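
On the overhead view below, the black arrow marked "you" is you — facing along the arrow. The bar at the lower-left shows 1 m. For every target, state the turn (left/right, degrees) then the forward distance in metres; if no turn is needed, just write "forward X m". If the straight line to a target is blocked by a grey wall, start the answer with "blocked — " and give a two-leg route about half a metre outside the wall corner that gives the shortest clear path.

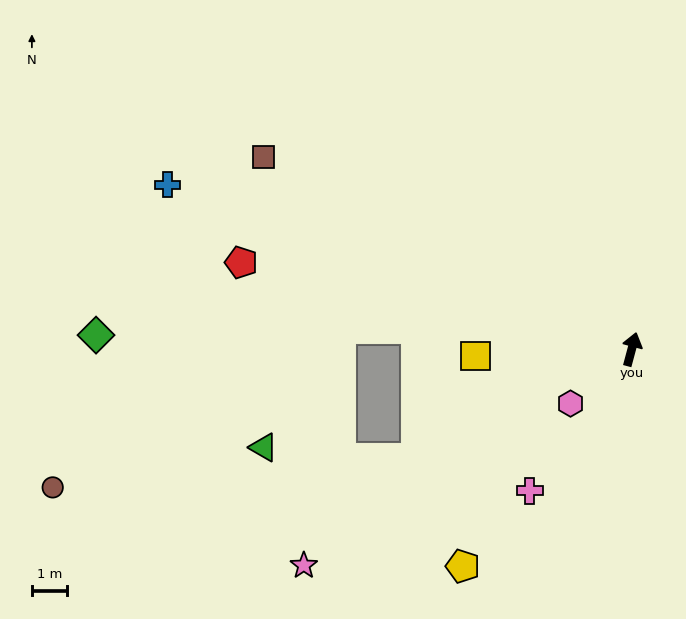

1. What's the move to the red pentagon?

turn left 92°, forward 11.2 m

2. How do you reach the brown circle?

blocked — turn left 132°, forward 6.8 m, then turn right 22°, forward 10.2 m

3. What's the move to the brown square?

turn left 77°, forward 11.7 m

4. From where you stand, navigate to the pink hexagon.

turn left 147°, forward 2.3 m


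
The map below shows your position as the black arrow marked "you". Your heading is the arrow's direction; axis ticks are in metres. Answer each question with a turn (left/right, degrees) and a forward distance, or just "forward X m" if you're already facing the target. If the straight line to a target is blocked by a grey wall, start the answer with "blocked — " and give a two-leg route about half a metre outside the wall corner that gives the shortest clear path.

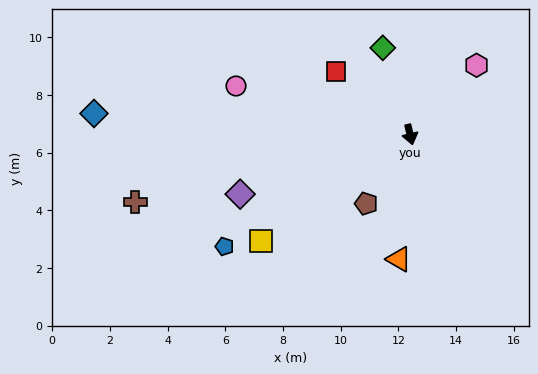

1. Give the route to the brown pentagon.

turn right 46°, forward 2.8 m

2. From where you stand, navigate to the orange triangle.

turn right 18°, forward 4.3 m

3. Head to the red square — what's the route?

turn right 144°, forward 3.4 m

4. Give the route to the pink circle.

turn right 119°, forward 6.3 m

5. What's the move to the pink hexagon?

turn left 123°, forward 3.3 m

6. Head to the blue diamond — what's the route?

turn right 107°, forward 11.0 m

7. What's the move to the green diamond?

turn right 176°, forward 3.1 m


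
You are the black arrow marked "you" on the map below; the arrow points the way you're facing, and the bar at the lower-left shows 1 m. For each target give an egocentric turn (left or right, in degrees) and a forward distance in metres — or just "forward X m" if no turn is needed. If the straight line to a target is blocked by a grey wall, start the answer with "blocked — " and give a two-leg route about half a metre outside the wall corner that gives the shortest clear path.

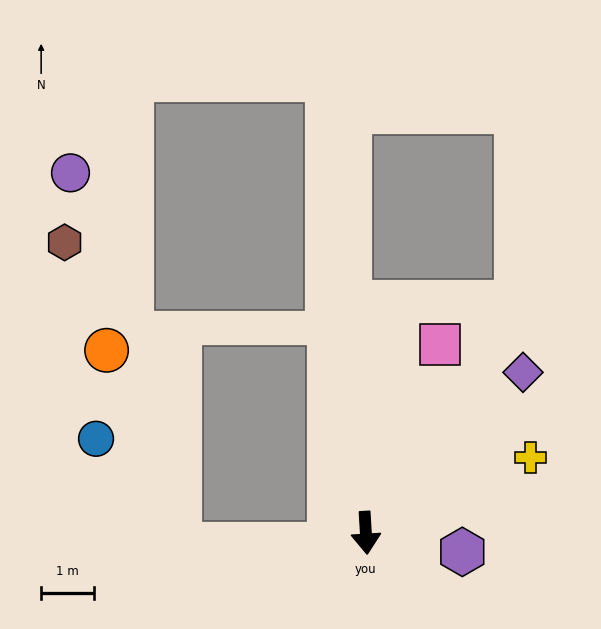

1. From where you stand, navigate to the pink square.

turn left 155°, forward 3.8 m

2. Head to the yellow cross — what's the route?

turn left 111°, forward 3.4 m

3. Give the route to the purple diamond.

turn left 132°, forward 4.2 m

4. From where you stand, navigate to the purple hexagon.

turn left 75°, forward 1.9 m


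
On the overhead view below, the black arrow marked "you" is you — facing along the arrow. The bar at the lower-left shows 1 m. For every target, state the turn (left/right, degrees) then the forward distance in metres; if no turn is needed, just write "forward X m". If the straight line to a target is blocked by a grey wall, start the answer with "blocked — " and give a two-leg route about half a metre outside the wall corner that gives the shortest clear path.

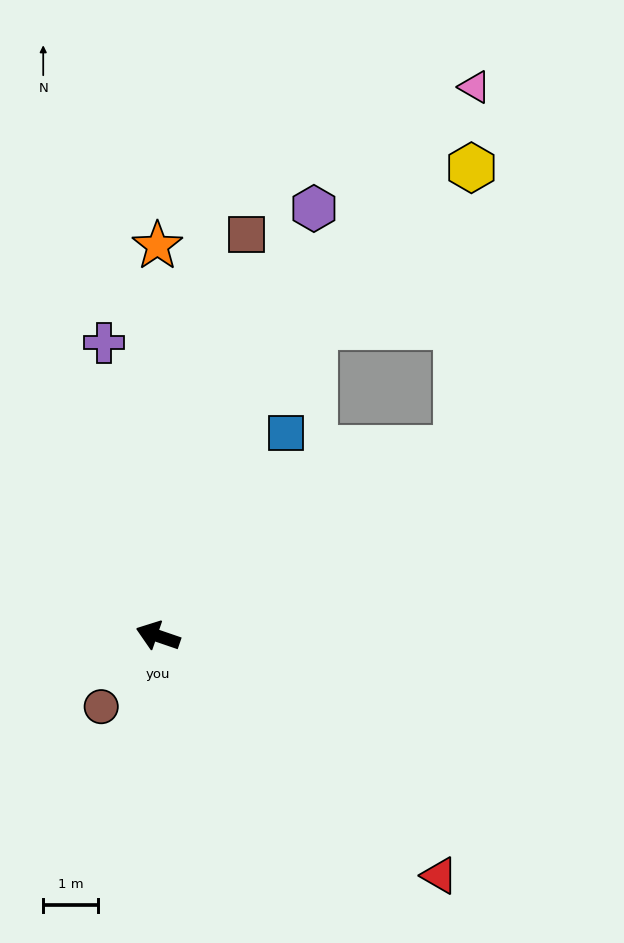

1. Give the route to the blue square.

turn right 103°, forward 4.4 m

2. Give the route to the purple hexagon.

turn right 91°, forward 8.4 m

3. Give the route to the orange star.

turn right 71°, forward 7.2 m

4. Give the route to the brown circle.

turn left 70°, forward 1.7 m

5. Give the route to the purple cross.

turn right 61°, forward 5.5 m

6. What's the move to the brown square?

turn right 83°, forward 7.6 m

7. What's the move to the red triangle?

turn left 159°, forward 6.8 m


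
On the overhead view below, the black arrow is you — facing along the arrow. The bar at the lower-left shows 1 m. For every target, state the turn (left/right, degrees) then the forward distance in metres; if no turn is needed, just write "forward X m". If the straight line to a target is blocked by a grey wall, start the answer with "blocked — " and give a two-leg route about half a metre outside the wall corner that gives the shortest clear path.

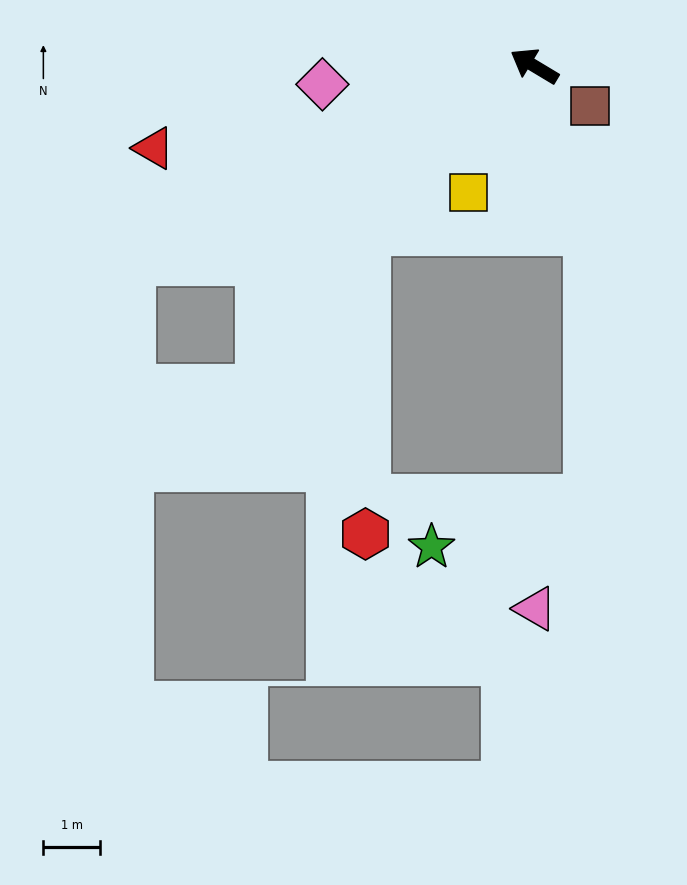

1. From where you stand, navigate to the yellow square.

turn left 94°, forward 2.5 m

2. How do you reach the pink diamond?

turn left 36°, forward 3.7 m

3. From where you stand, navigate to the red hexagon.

blocked — turn left 76°, forward 4.2 m, then turn left 45°, forward 5.3 m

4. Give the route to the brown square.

turn left 175°, forward 1.2 m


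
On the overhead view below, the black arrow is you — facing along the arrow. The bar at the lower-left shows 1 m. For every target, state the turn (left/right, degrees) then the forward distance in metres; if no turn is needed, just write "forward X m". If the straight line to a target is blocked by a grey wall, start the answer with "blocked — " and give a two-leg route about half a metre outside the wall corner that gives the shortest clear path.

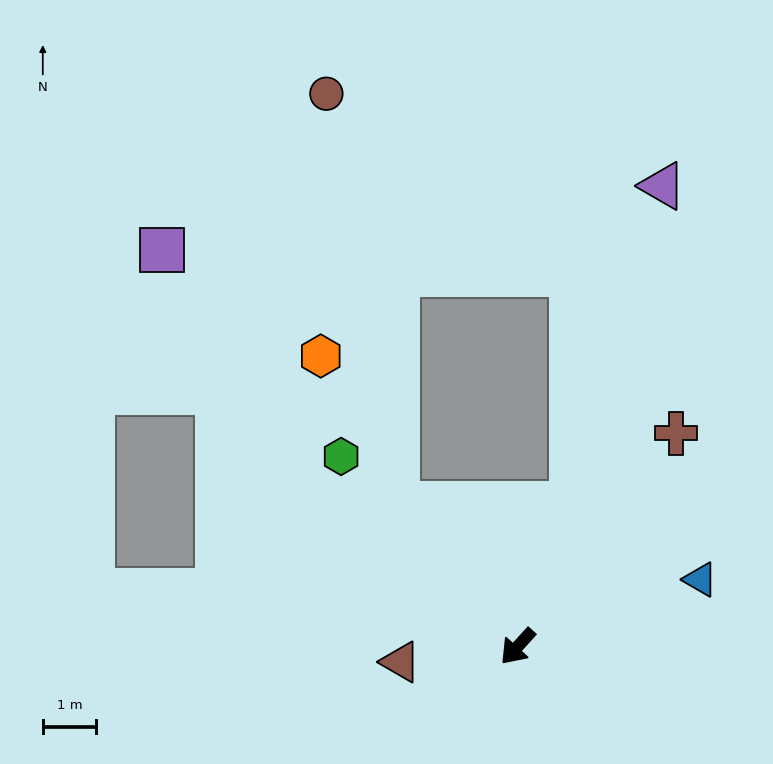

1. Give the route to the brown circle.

blocked — turn right 97°, forward 3.5 m, then turn right 31°, forward 7.7 m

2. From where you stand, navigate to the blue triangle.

turn left 152°, forward 3.6 m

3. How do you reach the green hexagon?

turn right 95°, forward 4.8 m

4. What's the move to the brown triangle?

turn right 40°, forward 2.2 m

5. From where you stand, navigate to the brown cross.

turn right 174°, forward 5.0 m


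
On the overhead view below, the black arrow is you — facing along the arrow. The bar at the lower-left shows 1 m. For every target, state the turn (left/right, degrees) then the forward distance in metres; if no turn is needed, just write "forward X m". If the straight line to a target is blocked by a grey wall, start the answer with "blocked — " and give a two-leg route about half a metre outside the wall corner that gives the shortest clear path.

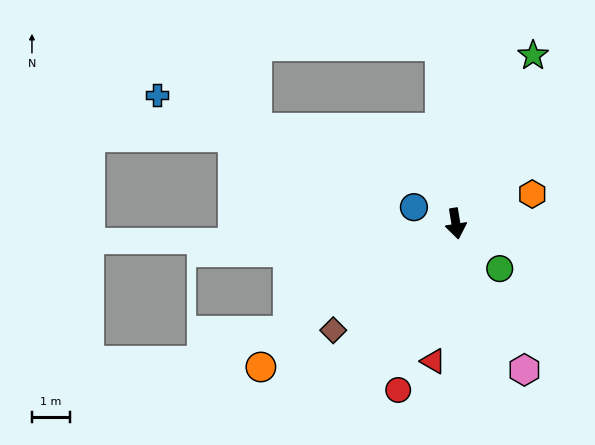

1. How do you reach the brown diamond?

turn right 58°, forward 4.2 m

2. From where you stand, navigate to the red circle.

turn right 28°, forward 4.6 m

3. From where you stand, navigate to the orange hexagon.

turn left 102°, forward 2.1 m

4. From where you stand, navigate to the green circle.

turn left 35°, forward 1.6 m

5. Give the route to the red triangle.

turn right 18°, forward 3.6 m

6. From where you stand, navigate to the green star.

turn left 146°, forward 4.8 m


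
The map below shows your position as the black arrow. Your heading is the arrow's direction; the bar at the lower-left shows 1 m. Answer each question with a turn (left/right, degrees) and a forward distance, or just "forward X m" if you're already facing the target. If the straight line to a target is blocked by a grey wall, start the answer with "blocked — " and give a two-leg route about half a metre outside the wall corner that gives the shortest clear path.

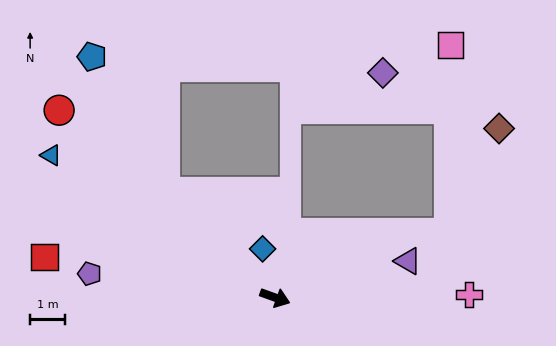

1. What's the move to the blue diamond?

turn left 124°, forward 1.4 m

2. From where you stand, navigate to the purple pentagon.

turn right 167°, forward 5.3 m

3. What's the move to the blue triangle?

turn left 167°, forward 7.5 m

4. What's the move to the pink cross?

turn left 21°, forward 5.5 m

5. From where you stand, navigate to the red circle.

turn left 159°, forward 8.1 m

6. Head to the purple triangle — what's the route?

turn left 35°, forward 3.9 m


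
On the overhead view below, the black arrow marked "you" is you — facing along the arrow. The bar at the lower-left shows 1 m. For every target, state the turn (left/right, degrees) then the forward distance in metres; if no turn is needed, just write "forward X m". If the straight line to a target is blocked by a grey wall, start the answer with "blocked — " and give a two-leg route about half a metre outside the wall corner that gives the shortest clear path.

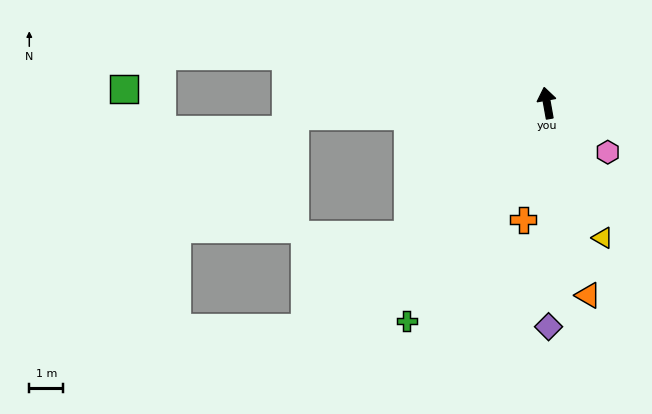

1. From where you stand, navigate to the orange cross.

turn left 158°, forward 3.5 m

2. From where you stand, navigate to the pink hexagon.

turn right 139°, forward 2.3 m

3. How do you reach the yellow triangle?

turn right 168°, forward 4.3 m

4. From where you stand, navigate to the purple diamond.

turn left 170°, forward 6.6 m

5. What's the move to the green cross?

turn left 137°, forward 7.6 m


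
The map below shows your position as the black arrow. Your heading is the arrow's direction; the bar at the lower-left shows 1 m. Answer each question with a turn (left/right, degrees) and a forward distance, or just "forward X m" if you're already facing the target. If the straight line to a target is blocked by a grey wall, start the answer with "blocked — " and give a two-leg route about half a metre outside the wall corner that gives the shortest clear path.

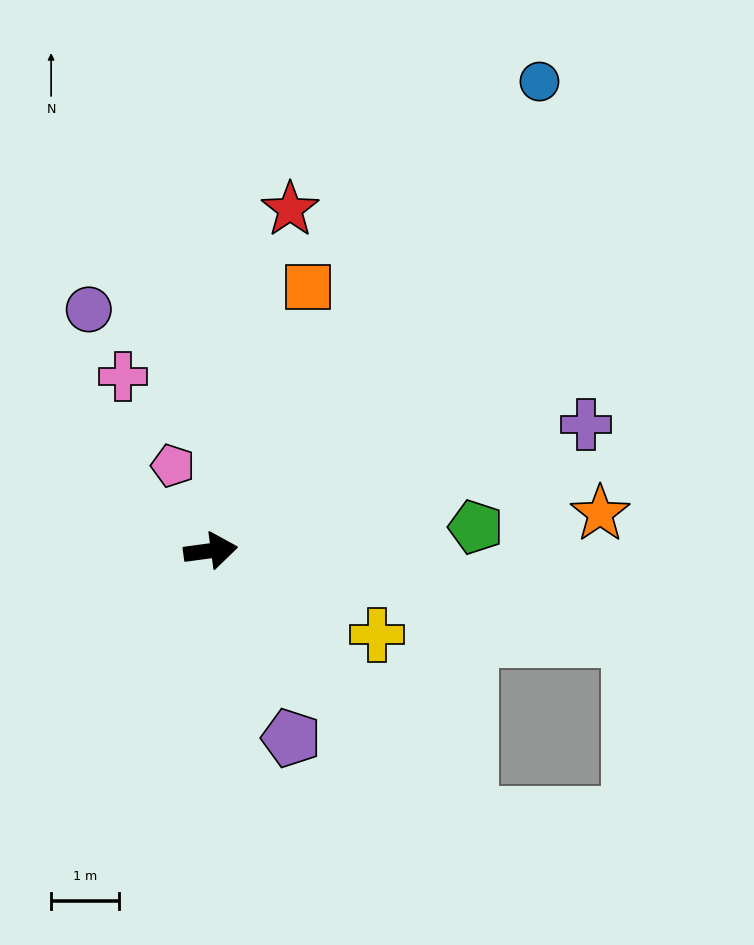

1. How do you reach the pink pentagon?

turn left 106°, forward 1.4 m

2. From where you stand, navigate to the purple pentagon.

turn right 74°, forward 3.0 m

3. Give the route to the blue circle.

turn left 47°, forward 8.4 m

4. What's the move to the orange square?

turn left 62°, forward 4.1 m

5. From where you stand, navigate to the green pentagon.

turn right 3°, forward 3.9 m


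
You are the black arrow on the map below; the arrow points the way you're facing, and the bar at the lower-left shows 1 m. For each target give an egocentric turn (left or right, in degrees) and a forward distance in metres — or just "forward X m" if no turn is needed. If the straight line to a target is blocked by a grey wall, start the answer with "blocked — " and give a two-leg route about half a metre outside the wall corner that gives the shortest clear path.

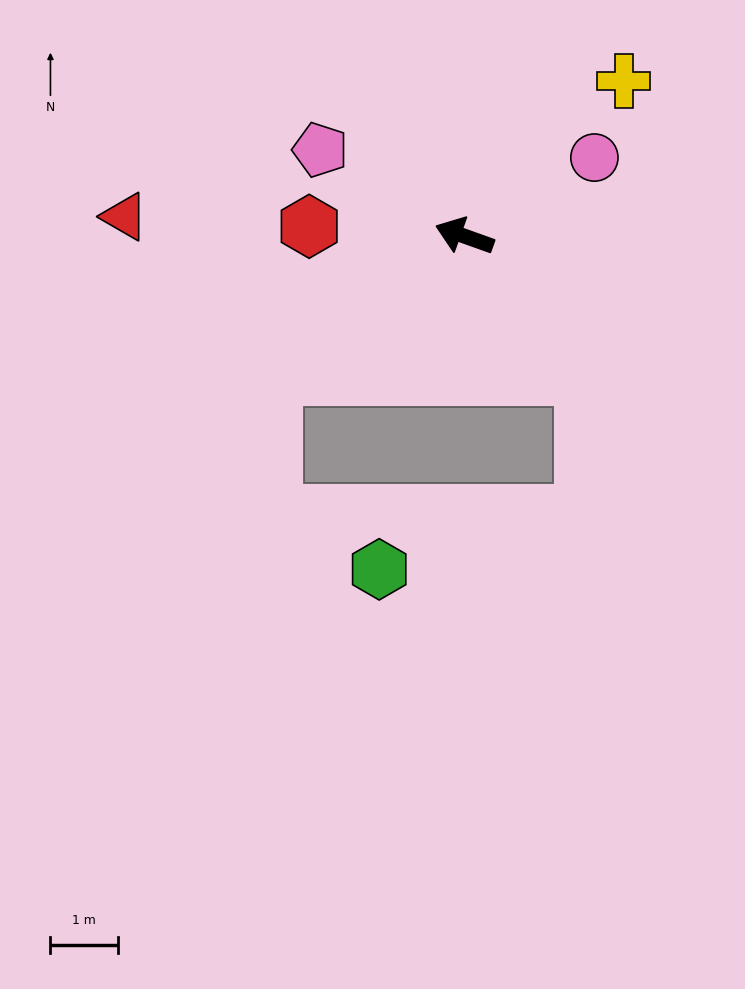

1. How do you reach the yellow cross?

turn right 116°, forward 3.3 m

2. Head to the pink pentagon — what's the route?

turn right 11°, forward 2.5 m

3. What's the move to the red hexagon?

turn left 16°, forward 2.3 m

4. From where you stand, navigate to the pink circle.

turn right 129°, forward 2.2 m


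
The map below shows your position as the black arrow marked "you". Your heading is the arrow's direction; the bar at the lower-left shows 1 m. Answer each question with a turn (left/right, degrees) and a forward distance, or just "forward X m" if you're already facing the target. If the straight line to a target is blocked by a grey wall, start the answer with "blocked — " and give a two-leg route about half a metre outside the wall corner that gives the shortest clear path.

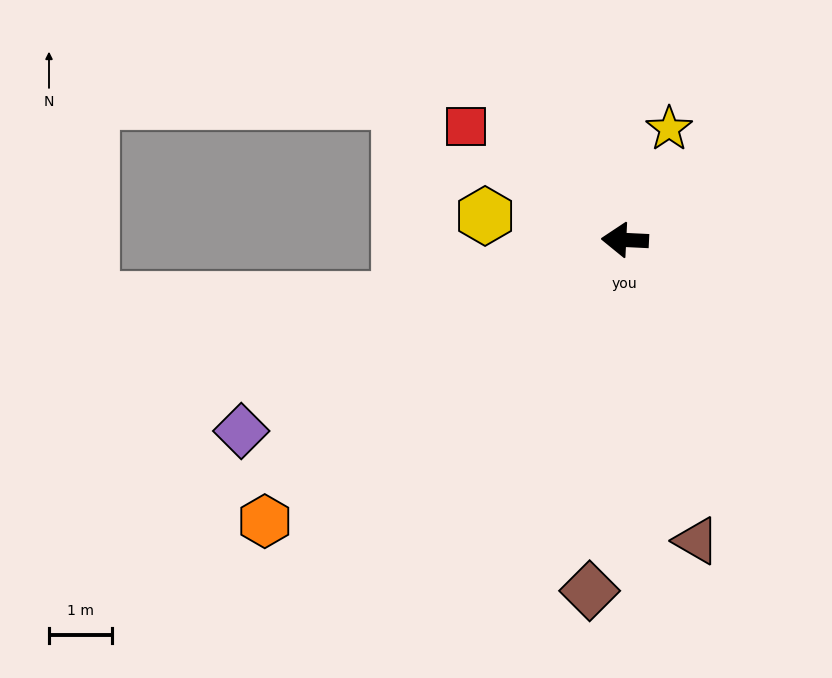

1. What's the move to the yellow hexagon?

turn right 7°, forward 2.3 m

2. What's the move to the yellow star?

turn right 109°, forward 1.9 m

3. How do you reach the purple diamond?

turn left 29°, forward 6.8 m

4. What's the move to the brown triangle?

turn left 106°, forward 4.9 m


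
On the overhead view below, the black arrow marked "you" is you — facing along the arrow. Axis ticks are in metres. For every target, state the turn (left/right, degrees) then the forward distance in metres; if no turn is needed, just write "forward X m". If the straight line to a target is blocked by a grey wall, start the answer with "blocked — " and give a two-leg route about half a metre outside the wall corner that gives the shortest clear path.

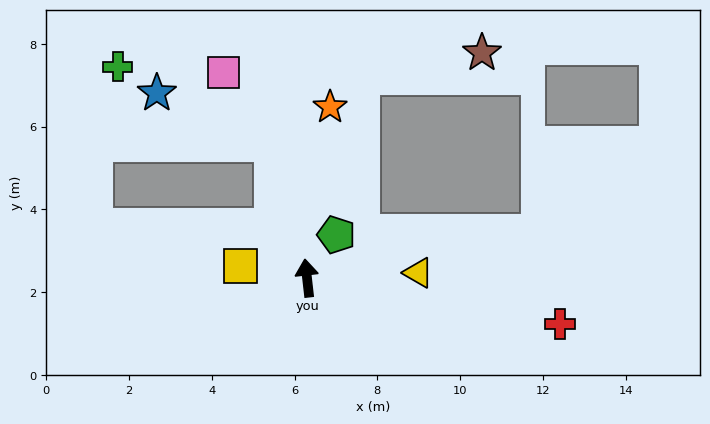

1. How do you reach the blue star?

blocked — turn left 8°, forward 3.3 m, then turn left 51°, forward 3.0 m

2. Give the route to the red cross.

turn right 107°, forward 6.2 m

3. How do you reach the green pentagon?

turn right 41°, forward 1.3 m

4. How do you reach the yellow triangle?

turn right 94°, forward 2.7 m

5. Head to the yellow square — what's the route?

turn left 73°, forward 1.6 m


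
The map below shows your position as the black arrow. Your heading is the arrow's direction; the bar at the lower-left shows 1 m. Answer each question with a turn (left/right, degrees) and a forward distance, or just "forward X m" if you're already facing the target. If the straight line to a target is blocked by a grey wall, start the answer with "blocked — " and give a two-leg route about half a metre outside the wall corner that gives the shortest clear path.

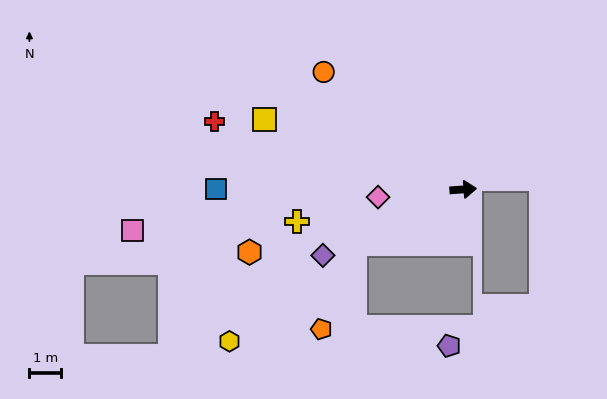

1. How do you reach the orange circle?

turn left 136°, forward 5.8 m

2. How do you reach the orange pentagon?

blocked — turn right 158°, forward 3.9 m, then turn left 44°, forward 2.9 m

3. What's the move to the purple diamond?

turn right 159°, forward 4.9 m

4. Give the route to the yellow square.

turn left 157°, forward 6.7 m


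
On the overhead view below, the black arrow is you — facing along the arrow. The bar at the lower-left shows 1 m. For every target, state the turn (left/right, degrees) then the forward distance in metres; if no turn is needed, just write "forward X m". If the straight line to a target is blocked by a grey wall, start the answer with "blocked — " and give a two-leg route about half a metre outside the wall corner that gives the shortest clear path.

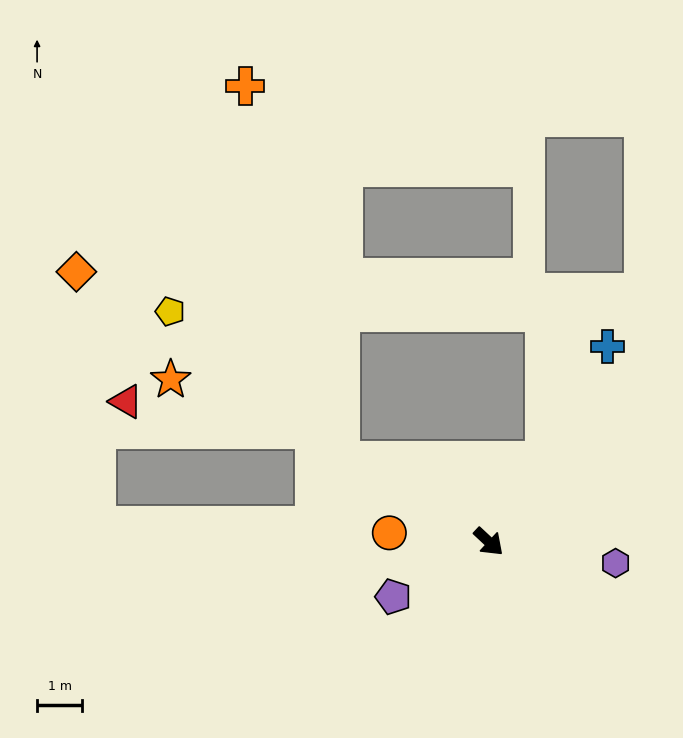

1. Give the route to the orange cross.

blocked — turn right 166°, forward 3.8 m, then turn right 47°, forward 8.6 m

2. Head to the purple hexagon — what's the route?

turn left 33°, forward 2.9 m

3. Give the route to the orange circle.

turn right 142°, forward 2.2 m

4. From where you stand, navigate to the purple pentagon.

turn right 107°, forward 2.4 m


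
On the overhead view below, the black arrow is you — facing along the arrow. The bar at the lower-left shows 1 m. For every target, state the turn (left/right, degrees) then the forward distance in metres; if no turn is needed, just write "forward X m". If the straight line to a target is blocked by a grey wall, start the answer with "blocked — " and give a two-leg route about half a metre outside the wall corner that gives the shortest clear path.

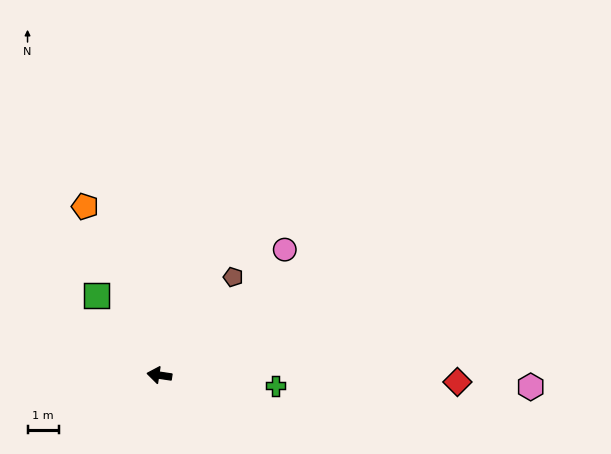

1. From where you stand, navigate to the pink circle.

turn right 126°, forward 5.7 m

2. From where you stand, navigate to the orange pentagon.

turn right 58°, forward 6.0 m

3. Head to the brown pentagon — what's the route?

turn right 118°, forward 4.0 m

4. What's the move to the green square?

turn right 43°, forward 3.3 m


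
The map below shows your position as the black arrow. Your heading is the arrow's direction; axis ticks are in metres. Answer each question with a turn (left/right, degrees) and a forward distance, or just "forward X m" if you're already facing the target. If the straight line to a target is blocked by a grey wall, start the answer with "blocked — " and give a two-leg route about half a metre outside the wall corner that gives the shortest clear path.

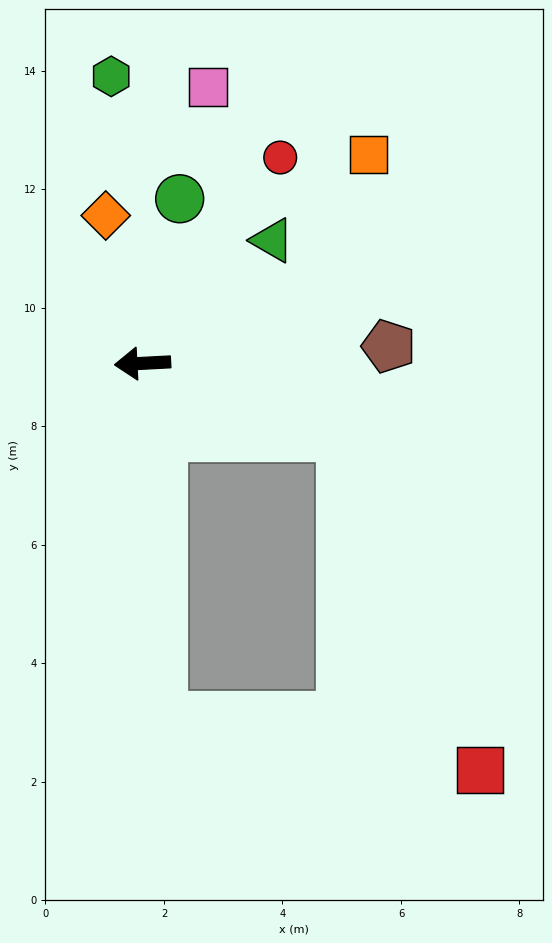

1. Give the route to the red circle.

turn right 127°, forward 4.2 m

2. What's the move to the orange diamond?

turn right 79°, forward 2.6 m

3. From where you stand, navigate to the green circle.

turn right 106°, forward 2.8 m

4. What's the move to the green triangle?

turn right 140°, forward 3.0 m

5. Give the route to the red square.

blocked — turn left 157°, forward 3.6 m, then turn right 48°, forward 6.1 m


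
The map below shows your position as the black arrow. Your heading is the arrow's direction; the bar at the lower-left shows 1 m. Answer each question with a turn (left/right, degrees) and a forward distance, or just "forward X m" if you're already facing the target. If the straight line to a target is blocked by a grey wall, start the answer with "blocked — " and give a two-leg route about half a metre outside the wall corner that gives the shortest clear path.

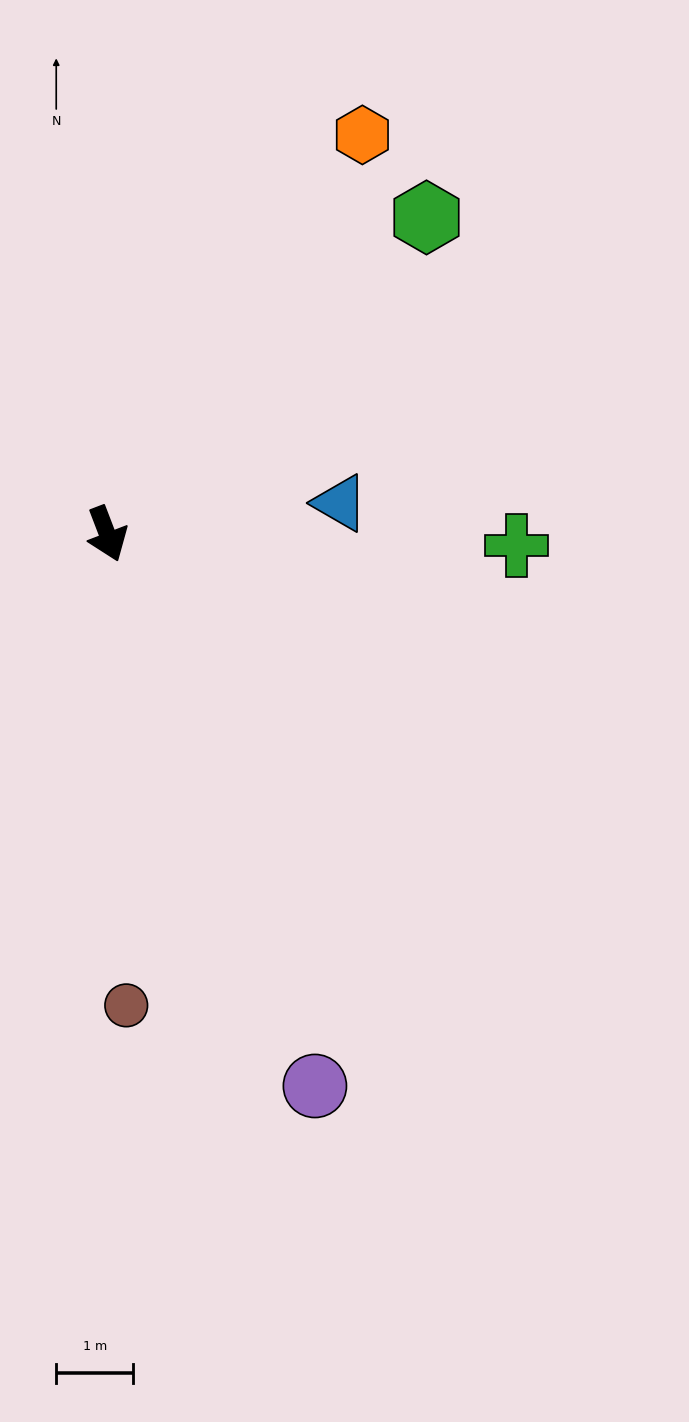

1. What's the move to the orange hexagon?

turn left 126°, forward 6.2 m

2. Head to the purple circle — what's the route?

forward 7.7 m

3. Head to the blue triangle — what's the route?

turn left 77°, forward 3.1 m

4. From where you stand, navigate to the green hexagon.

turn left 114°, forward 5.9 m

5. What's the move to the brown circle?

turn right 19°, forward 6.1 m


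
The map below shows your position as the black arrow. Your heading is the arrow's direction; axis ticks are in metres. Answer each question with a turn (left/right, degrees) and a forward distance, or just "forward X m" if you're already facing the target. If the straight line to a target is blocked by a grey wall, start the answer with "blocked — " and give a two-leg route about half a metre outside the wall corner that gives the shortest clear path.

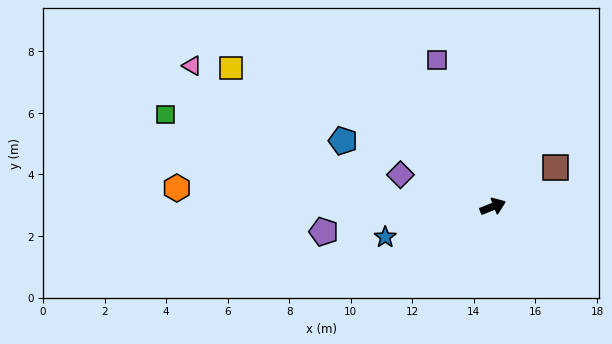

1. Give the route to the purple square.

turn left 89°, forward 5.1 m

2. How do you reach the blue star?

turn left 174°, forward 3.6 m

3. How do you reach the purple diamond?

turn left 140°, forward 3.2 m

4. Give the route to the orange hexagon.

turn left 155°, forward 10.3 m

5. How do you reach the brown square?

turn left 10°, forward 2.4 m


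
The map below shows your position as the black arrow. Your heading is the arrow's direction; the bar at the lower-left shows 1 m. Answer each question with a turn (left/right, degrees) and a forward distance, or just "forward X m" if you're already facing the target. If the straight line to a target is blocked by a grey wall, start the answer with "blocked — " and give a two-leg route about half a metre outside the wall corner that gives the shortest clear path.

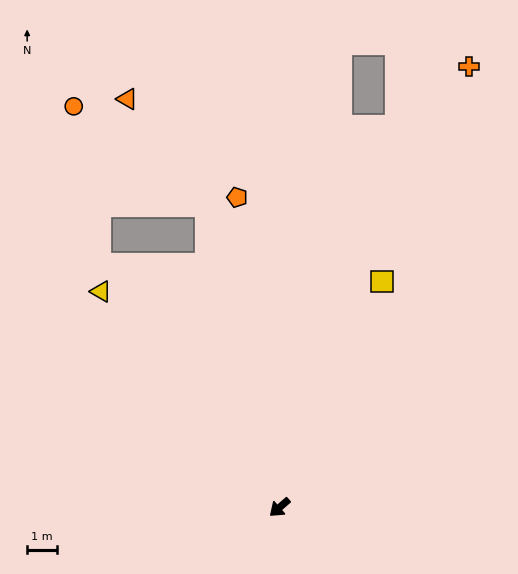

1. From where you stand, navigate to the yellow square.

turn right 155°, forward 8.2 m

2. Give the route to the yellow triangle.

turn right 91°, forward 9.3 m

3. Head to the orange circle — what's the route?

blocked — turn right 118°, forward 10.3 m, then turn left 41°, forward 5.5 m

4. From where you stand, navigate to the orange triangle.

blocked — turn right 118°, forward 10.3 m, then turn left 24°, forward 4.4 m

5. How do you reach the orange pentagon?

turn right 123°, forward 10.4 m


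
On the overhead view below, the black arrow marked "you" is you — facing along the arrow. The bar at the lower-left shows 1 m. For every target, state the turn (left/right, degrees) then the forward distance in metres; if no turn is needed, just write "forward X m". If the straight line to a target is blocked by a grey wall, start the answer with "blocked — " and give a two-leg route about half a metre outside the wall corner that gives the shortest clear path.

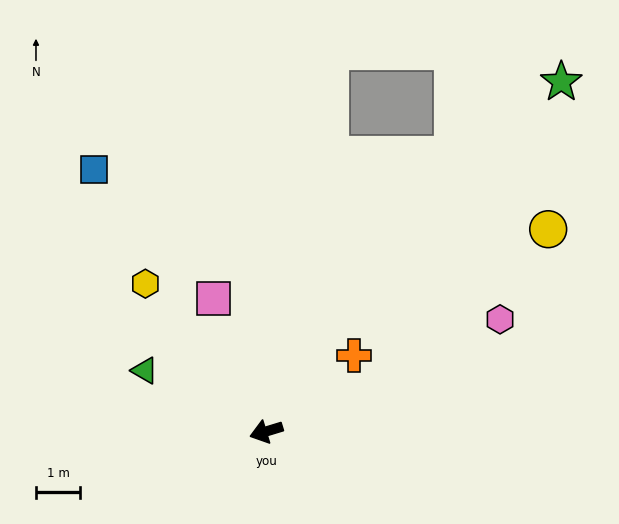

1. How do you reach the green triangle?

turn right 44°, forward 3.1 m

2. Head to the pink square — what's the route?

turn right 85°, forward 3.2 m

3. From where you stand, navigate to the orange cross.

turn right 156°, forward 2.6 m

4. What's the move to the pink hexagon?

turn right 171°, forward 5.9 m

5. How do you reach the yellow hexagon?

turn right 68°, forward 4.3 m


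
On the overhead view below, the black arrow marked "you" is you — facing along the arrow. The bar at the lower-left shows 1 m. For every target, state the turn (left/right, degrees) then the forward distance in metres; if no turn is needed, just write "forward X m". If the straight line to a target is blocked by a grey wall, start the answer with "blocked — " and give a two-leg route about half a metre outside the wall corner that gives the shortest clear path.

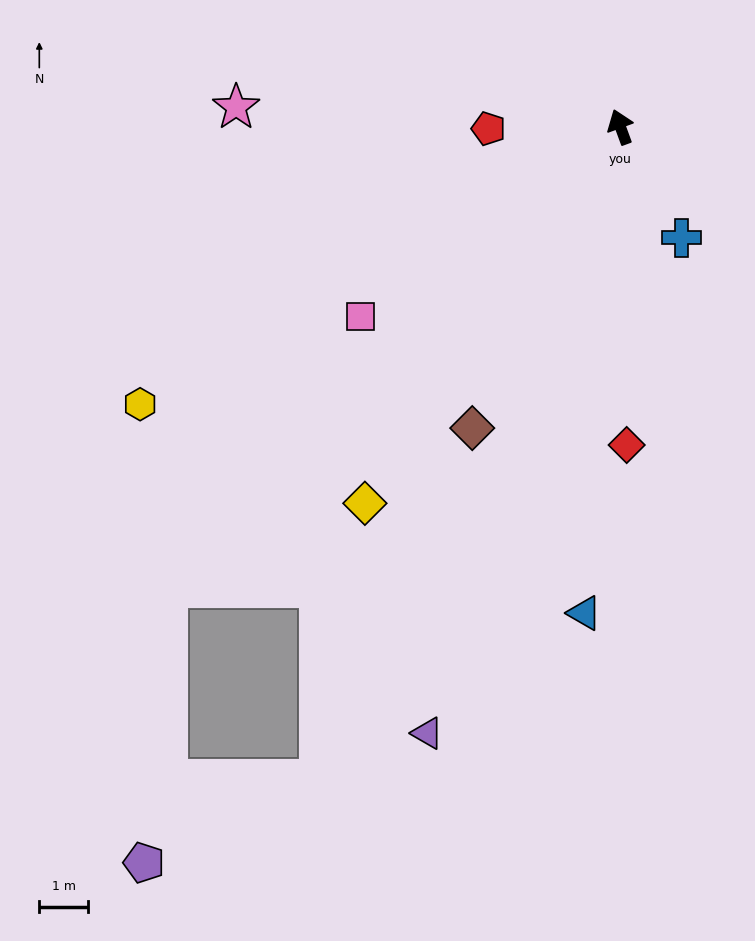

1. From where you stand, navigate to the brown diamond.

turn left 134°, forward 6.9 m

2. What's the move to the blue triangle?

turn left 156°, forward 10.0 m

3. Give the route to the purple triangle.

turn left 142°, forward 13.0 m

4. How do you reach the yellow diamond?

turn left 126°, forward 9.3 m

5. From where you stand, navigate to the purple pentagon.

blocked — turn left 115°, forward 13.2 m, then turn left 40°, forward 5.7 m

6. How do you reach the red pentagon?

turn left 71°, forward 2.7 m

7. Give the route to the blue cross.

turn right 171°, forward 2.6 m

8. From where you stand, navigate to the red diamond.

turn left 161°, forward 6.5 m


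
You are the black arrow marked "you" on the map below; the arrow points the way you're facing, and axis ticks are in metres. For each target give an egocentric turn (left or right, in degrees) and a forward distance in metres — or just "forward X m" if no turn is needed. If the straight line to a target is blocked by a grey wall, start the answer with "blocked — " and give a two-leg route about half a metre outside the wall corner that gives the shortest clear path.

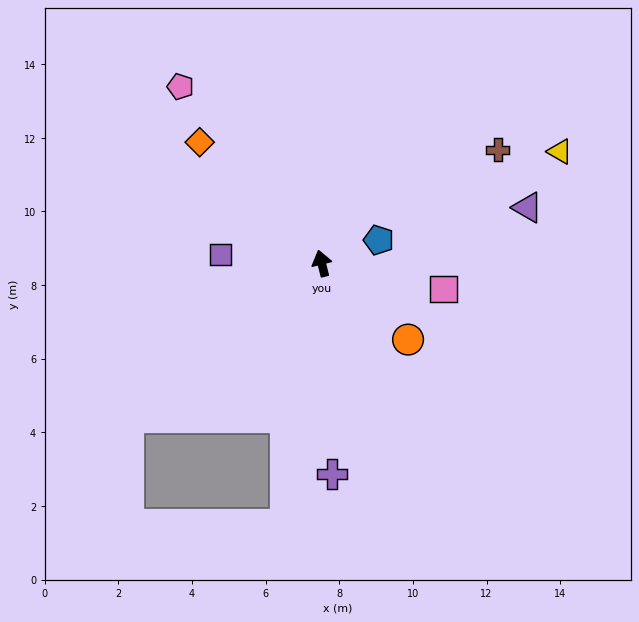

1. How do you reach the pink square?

turn right 116°, forward 3.4 m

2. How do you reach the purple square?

turn left 71°, forward 2.8 m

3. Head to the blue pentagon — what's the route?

turn right 82°, forward 1.7 m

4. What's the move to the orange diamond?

turn left 31°, forward 4.7 m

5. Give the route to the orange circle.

turn right 145°, forward 3.1 m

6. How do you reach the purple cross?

turn left 169°, forward 5.7 m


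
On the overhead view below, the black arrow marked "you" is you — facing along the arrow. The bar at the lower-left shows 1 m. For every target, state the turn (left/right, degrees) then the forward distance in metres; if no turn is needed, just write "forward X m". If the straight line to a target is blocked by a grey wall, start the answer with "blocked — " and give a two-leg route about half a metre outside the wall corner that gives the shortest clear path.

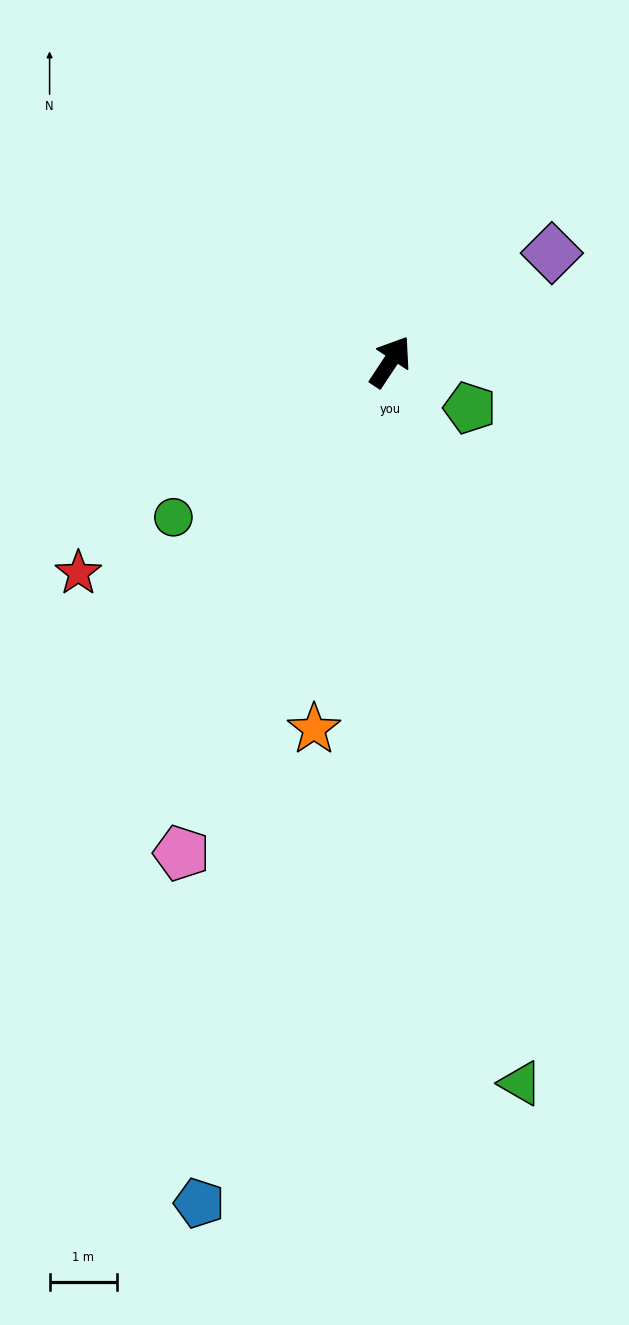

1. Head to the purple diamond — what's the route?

turn right 23°, forward 2.9 m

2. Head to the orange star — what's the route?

turn right 158°, forward 5.6 m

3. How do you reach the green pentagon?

turn right 87°, forward 1.4 m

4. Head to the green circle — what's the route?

turn left 159°, forward 4.0 m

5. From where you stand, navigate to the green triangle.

turn right 136°, forward 10.9 m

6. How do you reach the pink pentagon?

turn right 170°, forward 7.9 m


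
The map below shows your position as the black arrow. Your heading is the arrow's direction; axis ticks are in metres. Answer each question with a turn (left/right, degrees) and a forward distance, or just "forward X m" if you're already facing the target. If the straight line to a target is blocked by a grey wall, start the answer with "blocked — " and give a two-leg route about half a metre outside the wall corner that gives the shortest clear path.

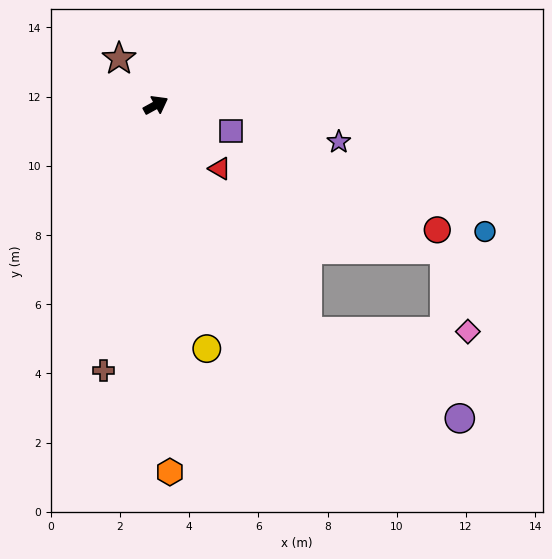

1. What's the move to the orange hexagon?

turn right 117°, forward 10.6 m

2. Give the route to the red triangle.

turn right 74°, forward 2.6 m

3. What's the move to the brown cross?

turn right 130°, forward 7.8 m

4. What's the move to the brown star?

turn left 100°, forward 1.7 m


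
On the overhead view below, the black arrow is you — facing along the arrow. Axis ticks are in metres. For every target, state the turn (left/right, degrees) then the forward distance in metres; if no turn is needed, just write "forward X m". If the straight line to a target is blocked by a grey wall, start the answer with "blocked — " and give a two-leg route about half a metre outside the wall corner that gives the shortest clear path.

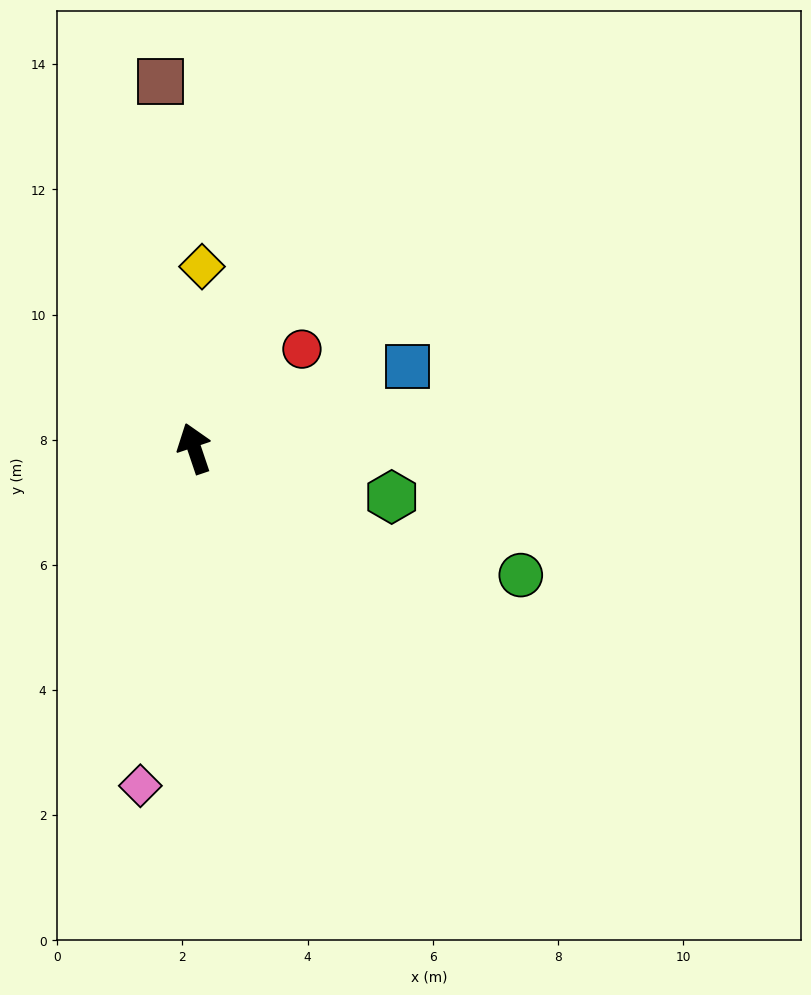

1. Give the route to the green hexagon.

turn right 122°, forward 3.2 m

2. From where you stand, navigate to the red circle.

turn right 66°, forward 2.3 m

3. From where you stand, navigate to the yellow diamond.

turn right 21°, forward 2.9 m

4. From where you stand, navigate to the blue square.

turn right 88°, forward 3.6 m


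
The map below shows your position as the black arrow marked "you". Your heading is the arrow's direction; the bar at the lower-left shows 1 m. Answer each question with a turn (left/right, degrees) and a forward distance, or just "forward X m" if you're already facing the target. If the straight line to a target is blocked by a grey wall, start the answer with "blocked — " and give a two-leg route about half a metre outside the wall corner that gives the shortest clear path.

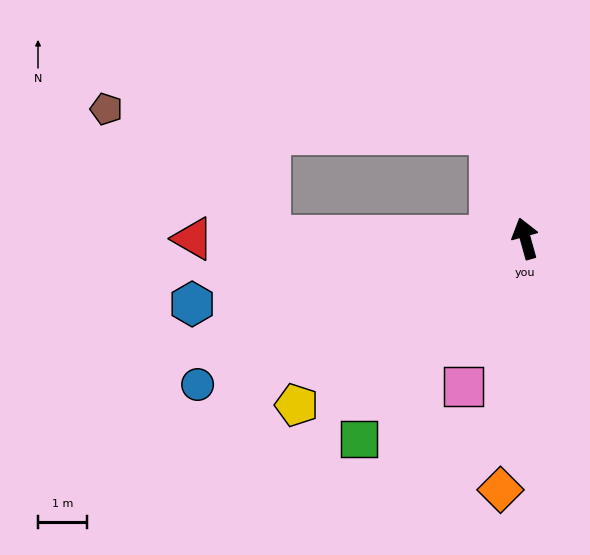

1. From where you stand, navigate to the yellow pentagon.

turn left 110°, forward 5.8 m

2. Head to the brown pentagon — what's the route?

blocked — turn left 74°, forward 5.3 m, then turn right 37°, forward 4.3 m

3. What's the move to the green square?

turn left 125°, forward 5.4 m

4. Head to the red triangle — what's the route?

turn left 74°, forward 6.8 m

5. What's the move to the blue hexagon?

turn left 86°, forward 7.0 m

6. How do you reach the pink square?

turn left 142°, forward 3.3 m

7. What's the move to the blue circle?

turn left 98°, forward 7.4 m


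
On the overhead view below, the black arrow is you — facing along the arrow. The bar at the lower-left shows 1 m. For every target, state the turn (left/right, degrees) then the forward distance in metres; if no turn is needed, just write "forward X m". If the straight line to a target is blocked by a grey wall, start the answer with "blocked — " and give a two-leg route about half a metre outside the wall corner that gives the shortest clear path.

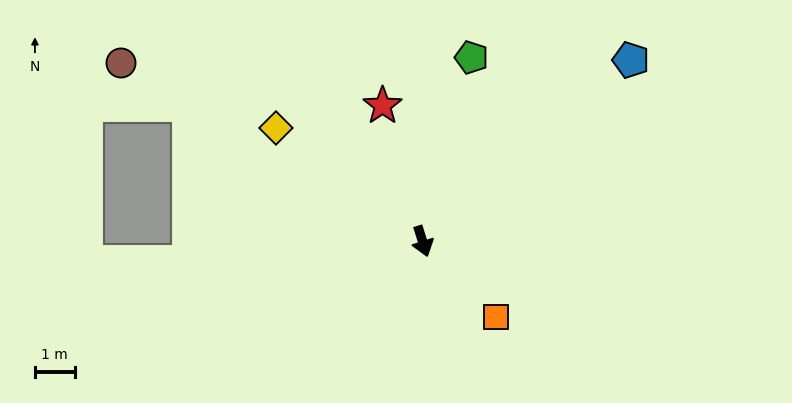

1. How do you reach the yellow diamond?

turn right 145°, forward 4.7 m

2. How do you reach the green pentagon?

turn left 148°, forward 4.8 m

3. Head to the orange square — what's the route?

turn left 27°, forward 2.7 m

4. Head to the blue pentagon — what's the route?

turn left 114°, forward 7.0 m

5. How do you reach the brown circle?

turn right 138°, forward 8.8 m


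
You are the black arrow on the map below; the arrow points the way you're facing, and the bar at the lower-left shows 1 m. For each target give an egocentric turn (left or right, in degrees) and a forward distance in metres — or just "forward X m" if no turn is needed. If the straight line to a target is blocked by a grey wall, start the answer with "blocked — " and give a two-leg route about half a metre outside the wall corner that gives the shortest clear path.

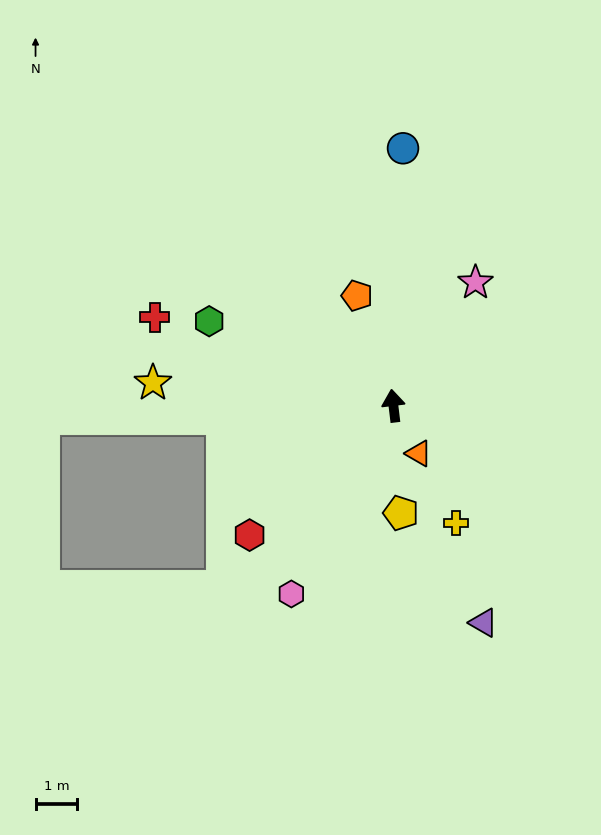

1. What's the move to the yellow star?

turn left 78°, forward 5.8 m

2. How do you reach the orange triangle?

turn right 159°, forward 1.3 m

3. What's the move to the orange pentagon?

turn left 11°, forward 2.8 m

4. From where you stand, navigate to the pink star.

turn right 40°, forward 3.6 m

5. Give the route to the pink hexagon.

turn left 145°, forward 5.2 m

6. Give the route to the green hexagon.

turn left 59°, forward 4.9 m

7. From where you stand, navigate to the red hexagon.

turn left 125°, forward 4.7 m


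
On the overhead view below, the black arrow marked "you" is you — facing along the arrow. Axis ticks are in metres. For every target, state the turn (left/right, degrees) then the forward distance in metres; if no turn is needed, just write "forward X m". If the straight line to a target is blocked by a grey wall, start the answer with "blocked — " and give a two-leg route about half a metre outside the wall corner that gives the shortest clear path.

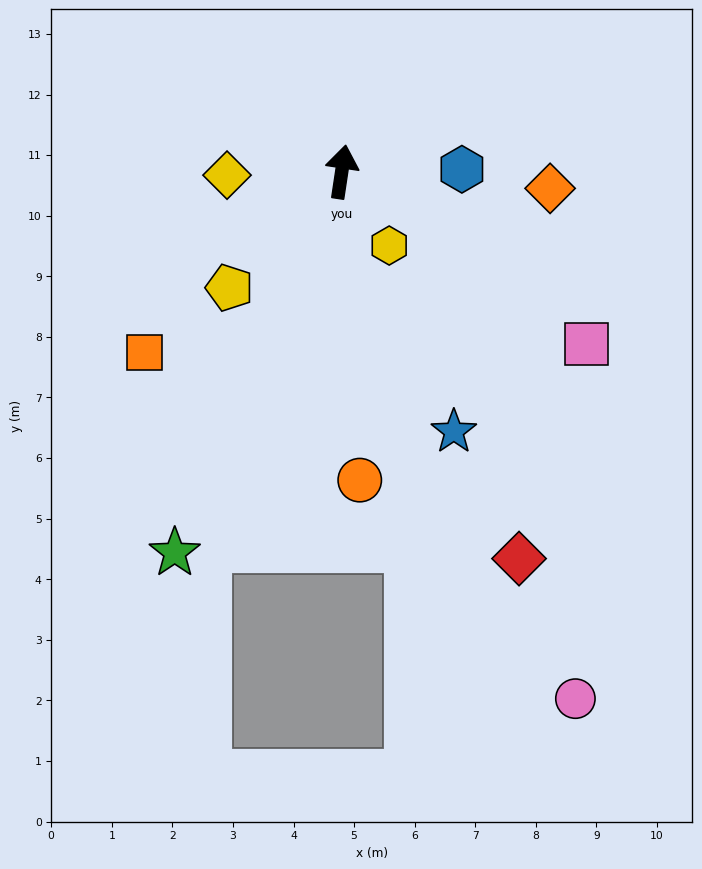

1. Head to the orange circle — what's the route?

turn right 168°, forward 5.1 m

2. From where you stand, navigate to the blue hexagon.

turn right 80°, forward 2.0 m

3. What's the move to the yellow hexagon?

turn right 139°, forward 1.4 m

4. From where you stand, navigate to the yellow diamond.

turn left 100°, forward 1.9 m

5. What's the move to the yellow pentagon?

turn left 144°, forward 2.7 m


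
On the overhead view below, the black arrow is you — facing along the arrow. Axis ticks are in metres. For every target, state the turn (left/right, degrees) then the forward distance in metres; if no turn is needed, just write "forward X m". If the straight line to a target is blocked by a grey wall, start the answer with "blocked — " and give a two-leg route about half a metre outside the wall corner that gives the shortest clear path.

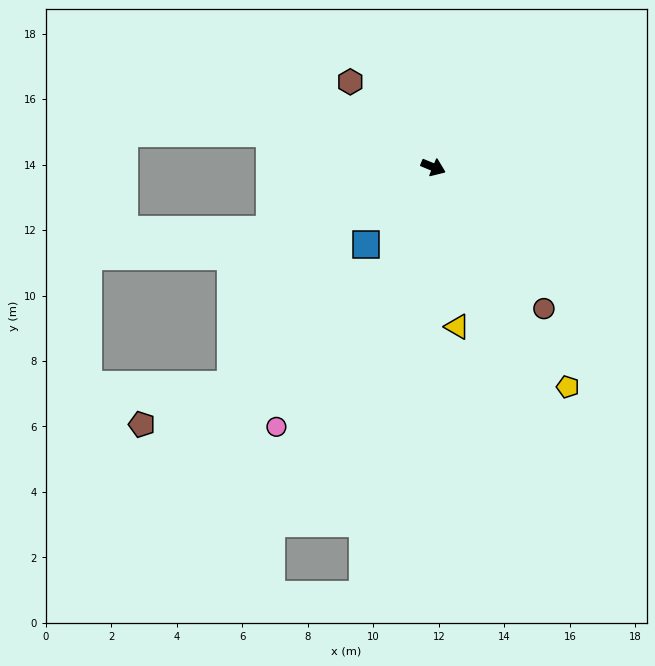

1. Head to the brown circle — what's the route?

turn right 30°, forward 5.5 m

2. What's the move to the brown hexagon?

turn left 157°, forward 3.6 m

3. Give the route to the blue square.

turn right 109°, forward 3.1 m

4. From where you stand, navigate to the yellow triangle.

turn right 59°, forward 4.9 m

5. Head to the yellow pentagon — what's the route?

turn right 36°, forward 7.9 m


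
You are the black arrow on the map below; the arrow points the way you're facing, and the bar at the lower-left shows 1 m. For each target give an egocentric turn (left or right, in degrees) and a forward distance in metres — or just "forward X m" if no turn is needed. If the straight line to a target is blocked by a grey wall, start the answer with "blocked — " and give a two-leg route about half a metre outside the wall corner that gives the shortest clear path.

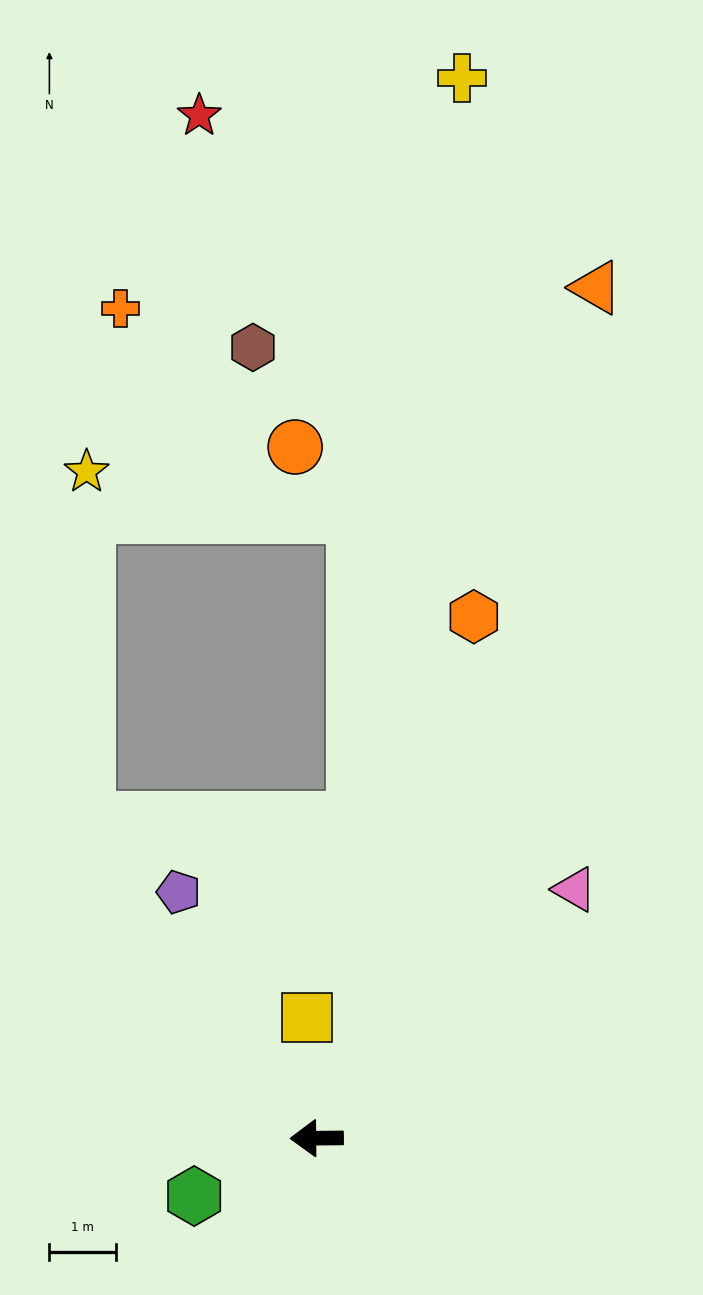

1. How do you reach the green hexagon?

turn left 25°, forward 2.0 m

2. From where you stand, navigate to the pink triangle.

turn right 137°, forward 5.4 m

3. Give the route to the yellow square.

turn right 86°, forward 1.8 m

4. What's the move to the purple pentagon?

turn right 61°, forward 4.2 m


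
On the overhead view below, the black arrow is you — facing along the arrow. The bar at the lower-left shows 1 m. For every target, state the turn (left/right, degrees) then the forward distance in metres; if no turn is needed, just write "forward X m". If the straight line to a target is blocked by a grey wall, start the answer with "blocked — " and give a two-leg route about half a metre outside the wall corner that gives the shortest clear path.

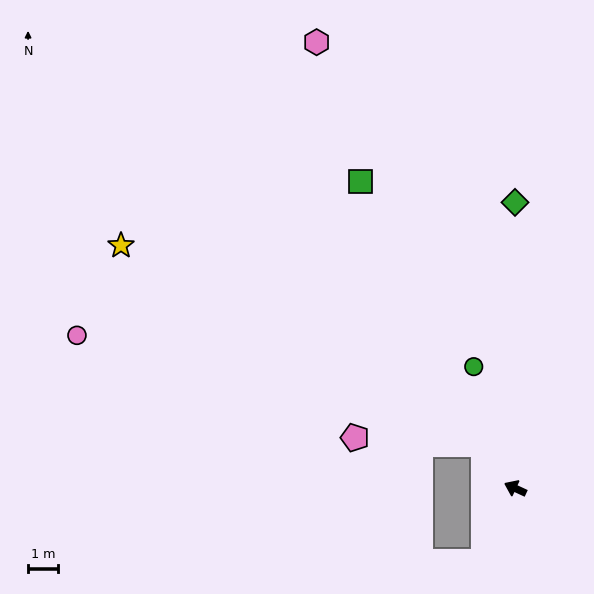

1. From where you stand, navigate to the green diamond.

turn right 65°, forward 9.6 m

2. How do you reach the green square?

turn right 38°, forward 11.5 m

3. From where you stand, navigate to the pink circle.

blocked — turn right 29°, forward 1.8 m, then turn left 39°, forward 14.1 m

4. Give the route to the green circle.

turn right 46°, forward 4.3 m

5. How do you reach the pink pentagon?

blocked — turn right 29°, forward 1.8 m, then turn left 51°, forward 4.3 m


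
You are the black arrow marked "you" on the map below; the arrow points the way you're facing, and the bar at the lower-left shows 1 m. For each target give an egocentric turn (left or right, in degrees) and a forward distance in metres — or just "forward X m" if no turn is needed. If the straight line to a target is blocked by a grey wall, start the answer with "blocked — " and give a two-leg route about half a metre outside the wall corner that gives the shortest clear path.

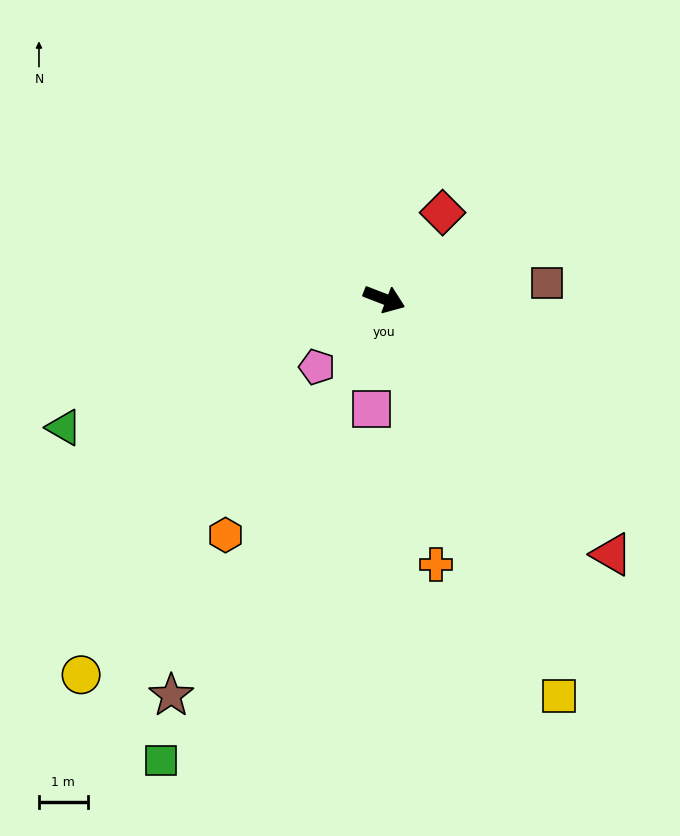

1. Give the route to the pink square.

turn right 76°, forward 2.3 m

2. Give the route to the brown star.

turn right 97°, forward 9.3 m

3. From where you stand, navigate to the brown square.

turn left 27°, forward 3.4 m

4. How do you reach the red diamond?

turn left 77°, forward 2.1 m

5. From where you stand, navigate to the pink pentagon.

turn right 114°, forward 2.0 m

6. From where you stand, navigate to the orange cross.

turn right 58°, forward 5.6 m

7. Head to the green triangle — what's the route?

turn right 137°, forward 7.1 m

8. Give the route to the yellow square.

turn right 45°, forward 8.9 m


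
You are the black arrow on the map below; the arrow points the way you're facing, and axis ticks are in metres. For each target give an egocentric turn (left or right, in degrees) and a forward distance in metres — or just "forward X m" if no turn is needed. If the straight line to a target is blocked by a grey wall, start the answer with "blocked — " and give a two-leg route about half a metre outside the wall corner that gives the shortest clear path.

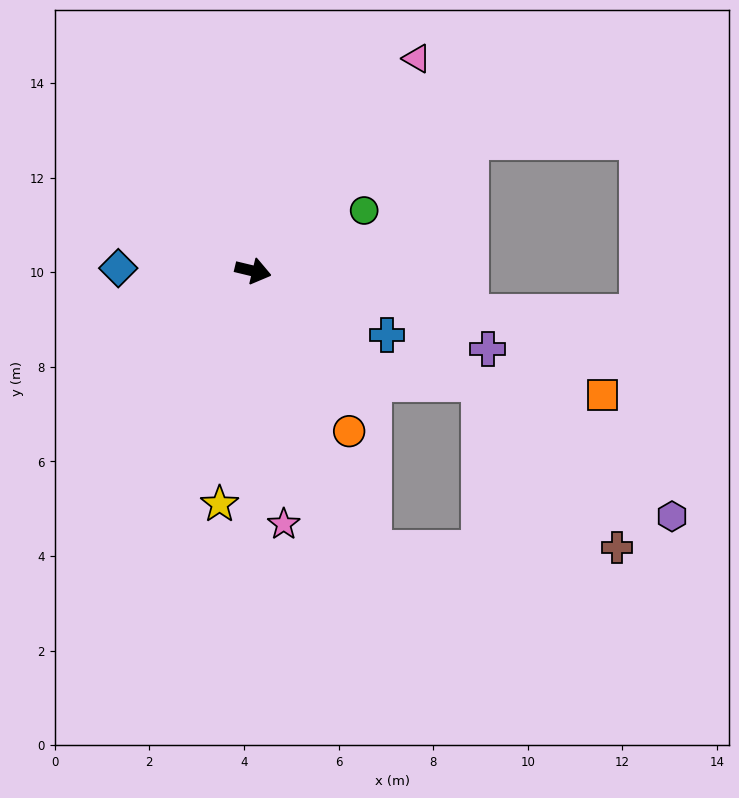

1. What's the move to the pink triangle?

turn left 66°, forward 5.7 m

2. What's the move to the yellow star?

turn right 85°, forward 5.0 m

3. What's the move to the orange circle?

turn right 46°, forward 3.9 m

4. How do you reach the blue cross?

turn right 12°, forward 3.1 m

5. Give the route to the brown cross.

blocked — turn right 54°, forward 6.4 m, then turn left 68°, forward 5.2 m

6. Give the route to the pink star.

turn right 70°, forward 5.4 m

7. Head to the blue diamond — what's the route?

turn right 168°, forward 2.9 m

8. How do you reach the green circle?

turn left 42°, forward 2.7 m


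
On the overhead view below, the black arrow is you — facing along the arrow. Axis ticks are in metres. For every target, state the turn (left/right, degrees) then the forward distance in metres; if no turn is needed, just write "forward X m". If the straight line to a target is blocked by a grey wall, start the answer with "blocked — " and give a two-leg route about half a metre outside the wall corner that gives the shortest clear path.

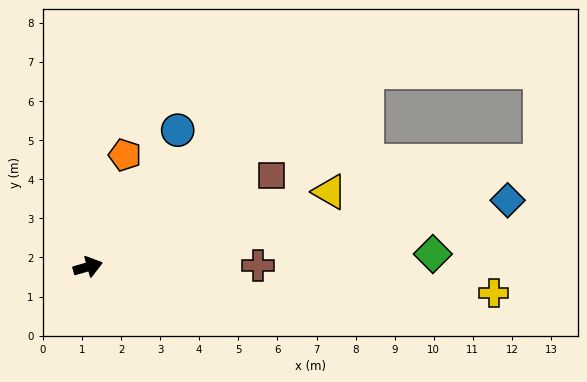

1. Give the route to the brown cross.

turn right 15°, forward 4.4 m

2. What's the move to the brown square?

turn left 11°, forward 5.2 m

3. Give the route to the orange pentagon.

turn left 56°, forward 3.0 m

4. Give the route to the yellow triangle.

forward 6.5 m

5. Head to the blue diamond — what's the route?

turn right 7°, forward 10.9 m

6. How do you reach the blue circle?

turn left 41°, forward 4.2 m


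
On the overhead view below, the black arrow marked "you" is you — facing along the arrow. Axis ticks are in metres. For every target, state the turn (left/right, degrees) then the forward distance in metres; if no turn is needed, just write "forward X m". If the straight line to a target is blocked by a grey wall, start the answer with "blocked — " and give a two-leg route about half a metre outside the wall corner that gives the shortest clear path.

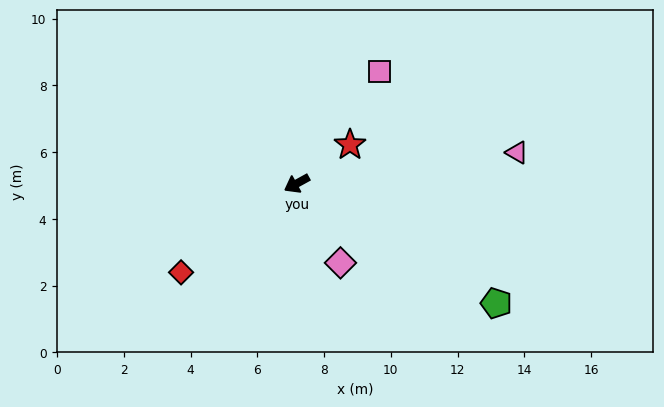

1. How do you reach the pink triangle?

turn left 159°, forward 6.7 m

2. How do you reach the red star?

turn right 173°, forward 2.0 m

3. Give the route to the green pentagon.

turn left 120°, forward 7.0 m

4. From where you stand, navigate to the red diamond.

turn left 9°, forward 4.4 m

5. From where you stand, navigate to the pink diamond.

turn left 90°, forward 2.7 m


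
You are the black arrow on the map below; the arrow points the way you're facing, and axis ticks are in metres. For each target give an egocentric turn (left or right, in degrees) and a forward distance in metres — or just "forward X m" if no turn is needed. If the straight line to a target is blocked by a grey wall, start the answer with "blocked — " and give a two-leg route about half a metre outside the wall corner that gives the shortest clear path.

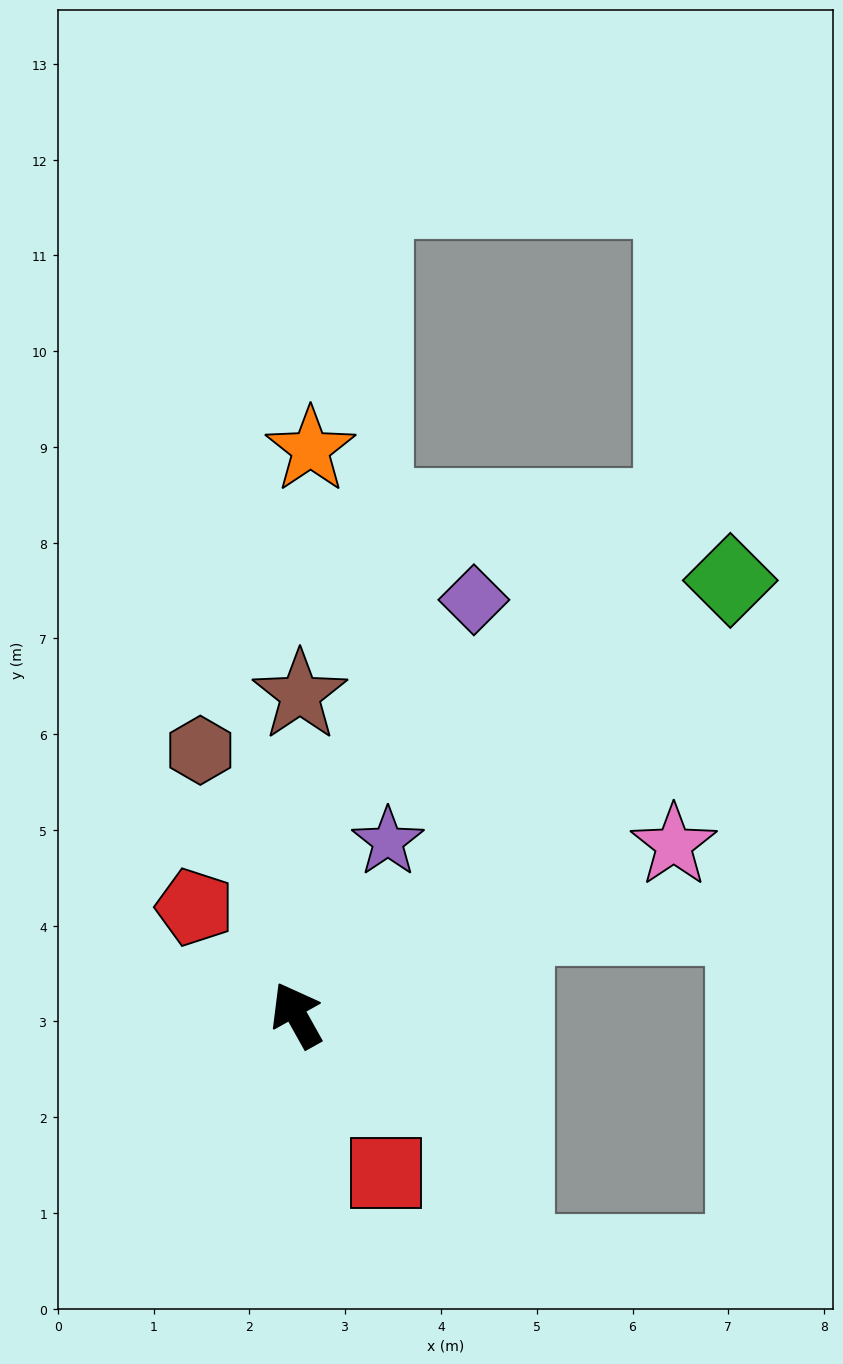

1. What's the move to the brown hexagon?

turn right 9°, forward 2.9 m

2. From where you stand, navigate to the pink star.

turn right 95°, forward 4.3 m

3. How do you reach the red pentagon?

turn left 14°, forward 1.5 m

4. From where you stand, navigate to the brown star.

turn right 30°, forward 3.3 m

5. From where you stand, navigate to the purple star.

turn right 57°, forward 2.0 m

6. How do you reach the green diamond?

turn right 74°, forward 6.4 m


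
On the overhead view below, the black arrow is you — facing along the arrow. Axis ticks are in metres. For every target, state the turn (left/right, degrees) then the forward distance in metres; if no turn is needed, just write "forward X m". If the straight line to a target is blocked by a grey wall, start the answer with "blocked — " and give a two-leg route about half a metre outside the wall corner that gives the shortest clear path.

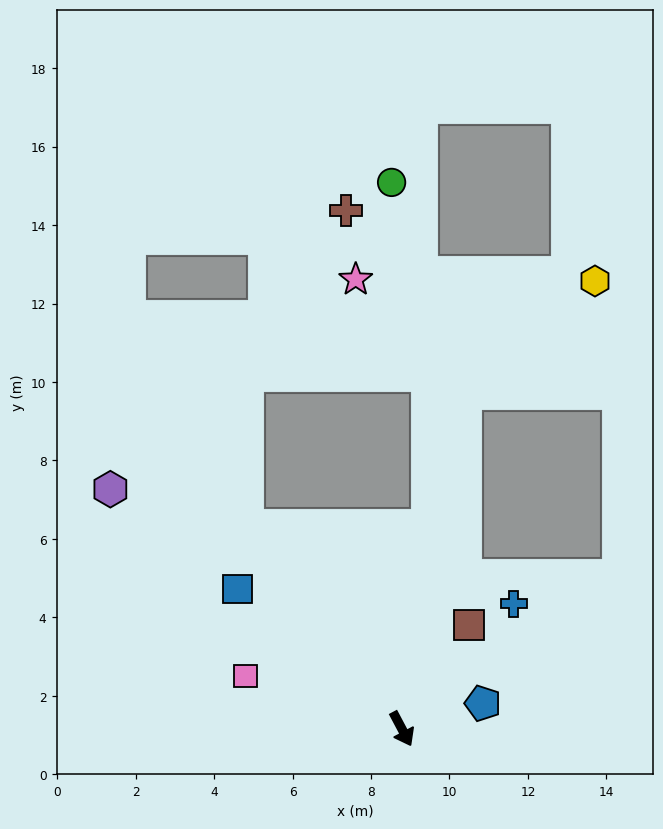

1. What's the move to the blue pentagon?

turn left 80°, forward 2.2 m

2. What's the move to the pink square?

turn right 137°, forward 4.2 m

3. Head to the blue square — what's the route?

turn right 158°, forward 5.5 m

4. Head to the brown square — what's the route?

turn left 119°, forward 3.2 m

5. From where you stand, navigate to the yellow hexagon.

blocked — turn left 141°, forward 8.7 m, then turn right 38°, forward 4.4 m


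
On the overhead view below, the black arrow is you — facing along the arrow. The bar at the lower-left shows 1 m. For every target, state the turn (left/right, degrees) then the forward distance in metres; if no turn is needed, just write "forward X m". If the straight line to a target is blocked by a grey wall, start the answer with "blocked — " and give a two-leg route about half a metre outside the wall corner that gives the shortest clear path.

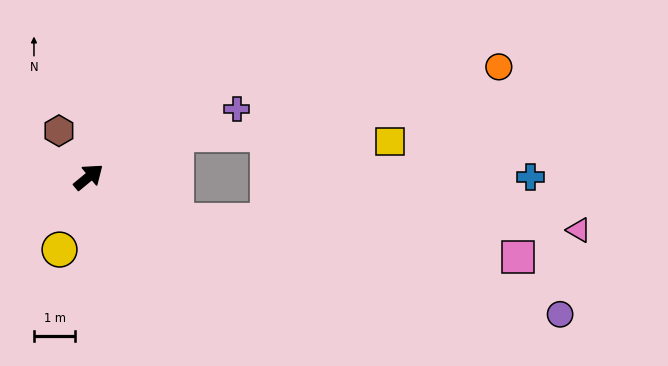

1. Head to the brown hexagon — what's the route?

turn left 83°, forward 1.3 m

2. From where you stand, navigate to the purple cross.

turn right 15°, forward 4.0 m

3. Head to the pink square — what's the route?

blocked — turn right 66°, forward 2.4 m, then turn left 20°, forward 8.3 m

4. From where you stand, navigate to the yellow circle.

turn right 151°, forward 1.9 m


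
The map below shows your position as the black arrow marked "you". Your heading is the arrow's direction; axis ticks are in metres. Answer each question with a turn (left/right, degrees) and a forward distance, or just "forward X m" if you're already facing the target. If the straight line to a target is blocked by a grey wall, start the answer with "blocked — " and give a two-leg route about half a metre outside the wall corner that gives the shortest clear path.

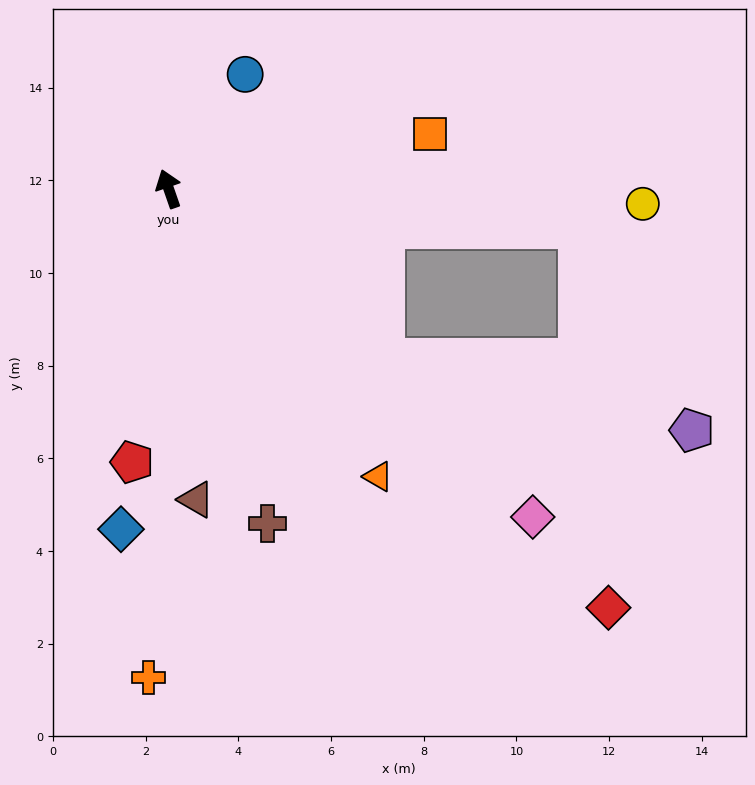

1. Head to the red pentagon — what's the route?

turn left 153°, forward 6.0 m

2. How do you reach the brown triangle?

turn left 166°, forward 6.7 m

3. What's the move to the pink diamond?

turn right 151°, forward 10.6 m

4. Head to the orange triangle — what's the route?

turn right 163°, forward 7.7 m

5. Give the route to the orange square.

turn right 97°, forward 5.8 m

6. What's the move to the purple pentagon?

blocked — turn right 147°, forward 5.9 m, then turn left 25°, forward 6.8 m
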